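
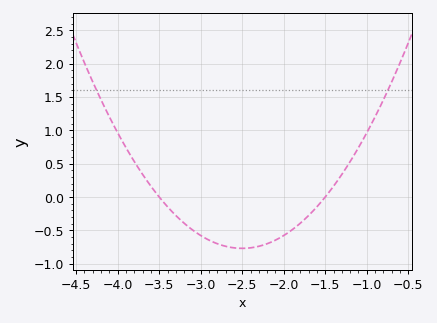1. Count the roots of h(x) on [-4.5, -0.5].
2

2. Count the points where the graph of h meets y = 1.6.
2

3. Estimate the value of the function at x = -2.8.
-0.7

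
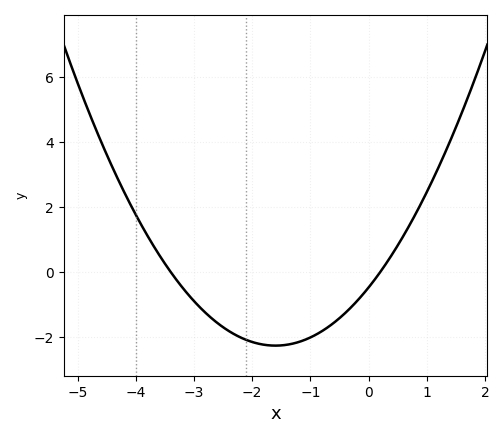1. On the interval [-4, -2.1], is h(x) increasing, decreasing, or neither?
decreasing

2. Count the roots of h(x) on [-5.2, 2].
2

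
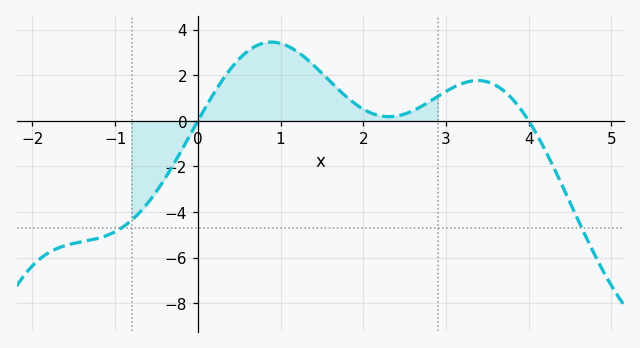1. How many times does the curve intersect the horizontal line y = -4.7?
2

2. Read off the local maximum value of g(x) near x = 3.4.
1.77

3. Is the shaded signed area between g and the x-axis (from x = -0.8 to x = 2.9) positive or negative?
positive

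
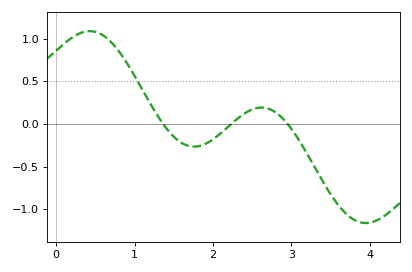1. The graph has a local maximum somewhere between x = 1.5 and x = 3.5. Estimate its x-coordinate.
2.6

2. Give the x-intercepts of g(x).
1.4, 2.2, 3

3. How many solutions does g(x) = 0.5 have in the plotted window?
1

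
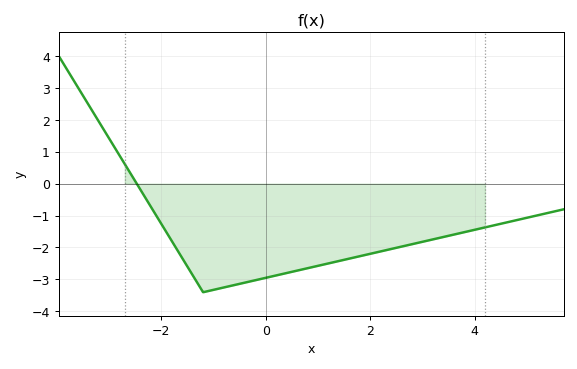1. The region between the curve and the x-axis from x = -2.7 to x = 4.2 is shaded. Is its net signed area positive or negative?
negative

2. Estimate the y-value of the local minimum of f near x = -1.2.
-3.4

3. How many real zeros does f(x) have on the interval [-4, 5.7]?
1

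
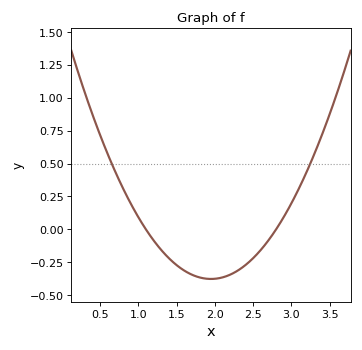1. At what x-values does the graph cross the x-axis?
1.1, 2.8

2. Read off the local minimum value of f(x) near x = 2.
-0.376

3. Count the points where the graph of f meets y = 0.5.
2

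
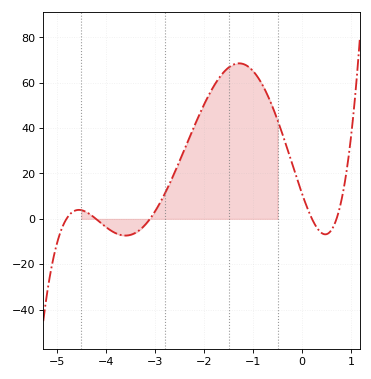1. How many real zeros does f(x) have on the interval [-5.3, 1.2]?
5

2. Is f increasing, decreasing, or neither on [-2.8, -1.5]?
increasing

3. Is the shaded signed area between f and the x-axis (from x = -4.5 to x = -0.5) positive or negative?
positive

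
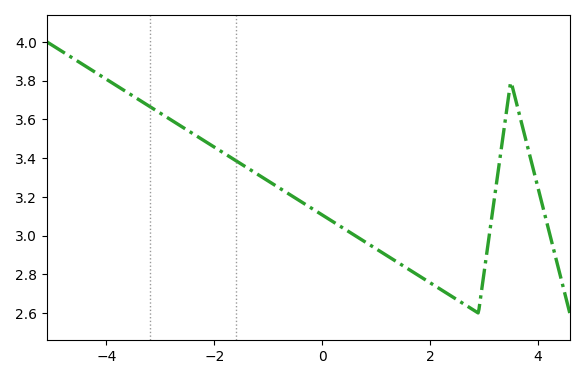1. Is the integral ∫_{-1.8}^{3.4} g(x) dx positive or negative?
positive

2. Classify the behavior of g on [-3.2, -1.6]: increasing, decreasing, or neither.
decreasing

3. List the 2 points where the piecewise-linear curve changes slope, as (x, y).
(2.9, 2.6); (3.5, 3.8)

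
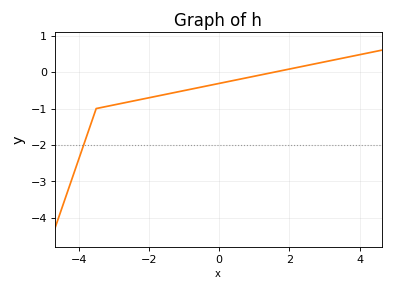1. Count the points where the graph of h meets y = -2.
1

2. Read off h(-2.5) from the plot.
-0.803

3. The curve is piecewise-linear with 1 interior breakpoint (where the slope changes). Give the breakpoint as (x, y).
(-3.5, -1)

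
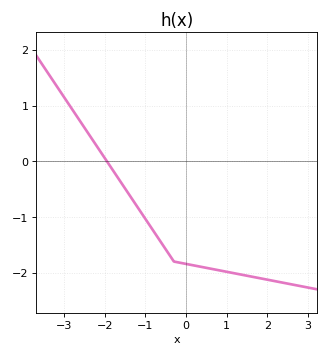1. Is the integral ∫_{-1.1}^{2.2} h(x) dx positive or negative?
negative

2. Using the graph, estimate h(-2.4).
0.496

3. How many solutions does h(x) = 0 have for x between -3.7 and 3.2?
1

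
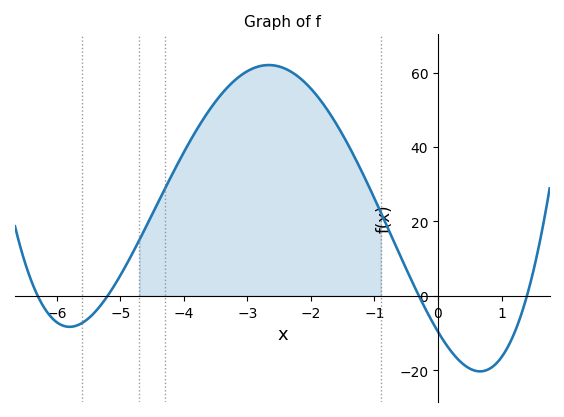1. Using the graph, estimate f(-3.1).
60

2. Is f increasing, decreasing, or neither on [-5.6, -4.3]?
increasing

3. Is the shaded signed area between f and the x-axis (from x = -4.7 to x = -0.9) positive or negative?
positive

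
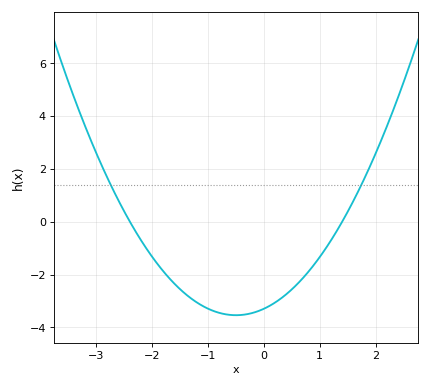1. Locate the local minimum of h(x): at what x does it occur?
-0.5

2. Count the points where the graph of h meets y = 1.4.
2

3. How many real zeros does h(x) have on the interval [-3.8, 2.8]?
2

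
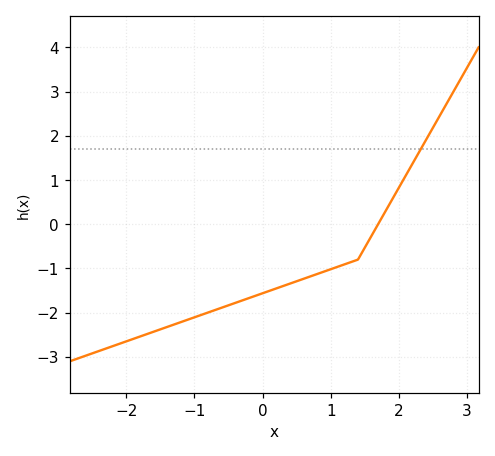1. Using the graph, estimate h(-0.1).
-1.62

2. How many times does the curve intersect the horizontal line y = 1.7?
1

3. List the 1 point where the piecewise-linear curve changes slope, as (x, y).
(1.4, -0.8)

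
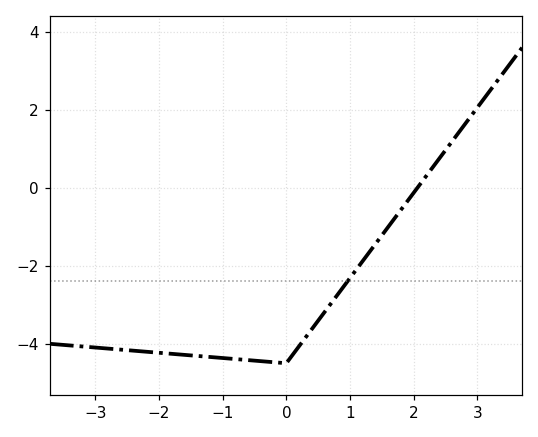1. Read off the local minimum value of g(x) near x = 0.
-4.4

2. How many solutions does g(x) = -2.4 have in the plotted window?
1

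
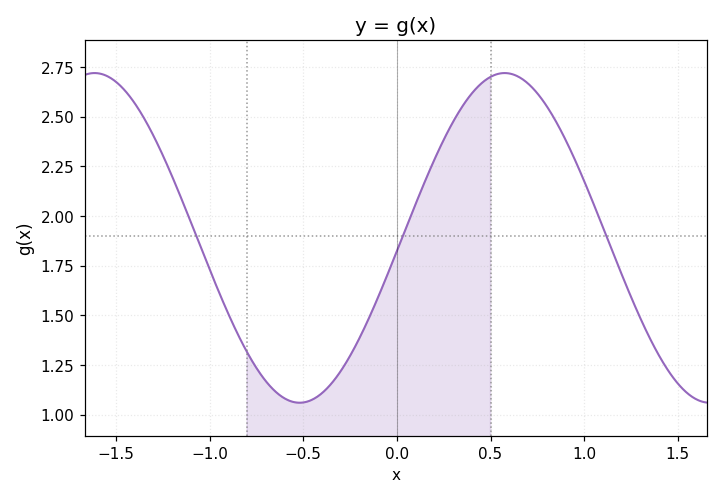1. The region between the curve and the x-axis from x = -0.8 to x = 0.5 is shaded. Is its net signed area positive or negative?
positive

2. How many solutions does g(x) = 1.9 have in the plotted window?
3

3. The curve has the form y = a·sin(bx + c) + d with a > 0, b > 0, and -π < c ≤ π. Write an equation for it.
y = 0.83sin(2.87x - 0.08) + 1.89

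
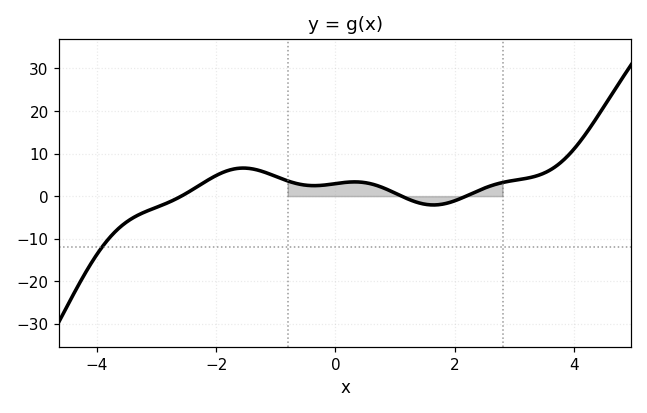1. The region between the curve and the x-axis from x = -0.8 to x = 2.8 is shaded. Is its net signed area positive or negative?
positive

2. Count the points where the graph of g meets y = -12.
1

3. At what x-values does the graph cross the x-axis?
-2.6, 1.2, 2.2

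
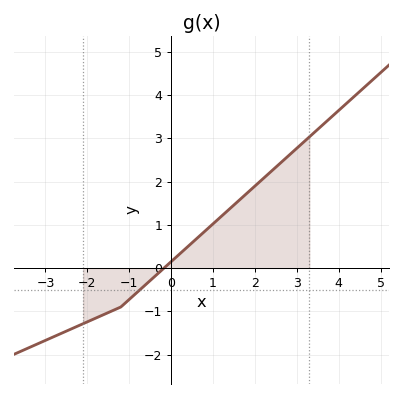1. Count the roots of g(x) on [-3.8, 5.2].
1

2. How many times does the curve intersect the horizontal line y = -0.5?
1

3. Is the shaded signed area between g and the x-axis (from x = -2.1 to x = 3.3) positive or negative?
positive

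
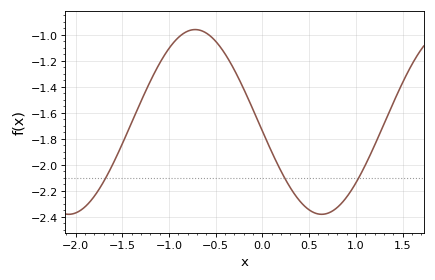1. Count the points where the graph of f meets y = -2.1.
3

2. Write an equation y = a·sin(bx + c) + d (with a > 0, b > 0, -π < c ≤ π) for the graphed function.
y = 0.71sin(2.3x - 3) - 1.67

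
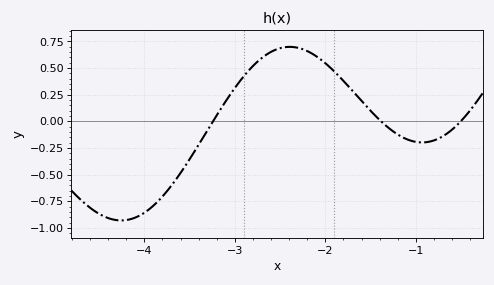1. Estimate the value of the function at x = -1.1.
-0.16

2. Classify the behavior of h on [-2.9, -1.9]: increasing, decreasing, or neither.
neither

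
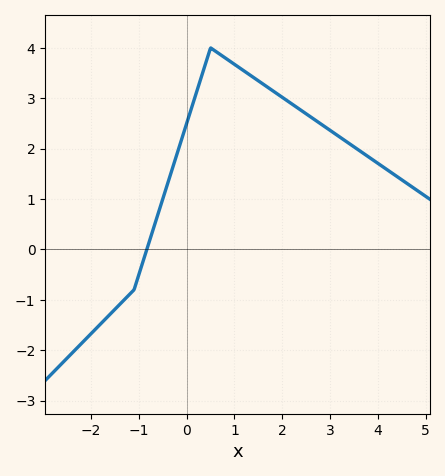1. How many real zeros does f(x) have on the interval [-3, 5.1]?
1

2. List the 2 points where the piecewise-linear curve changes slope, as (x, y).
(-1.1, -0.8); (0.5, 4)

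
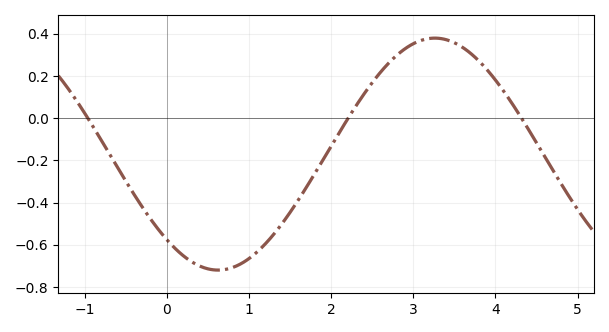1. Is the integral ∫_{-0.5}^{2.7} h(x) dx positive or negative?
negative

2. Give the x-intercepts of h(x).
-0.962, 2.21, 4.32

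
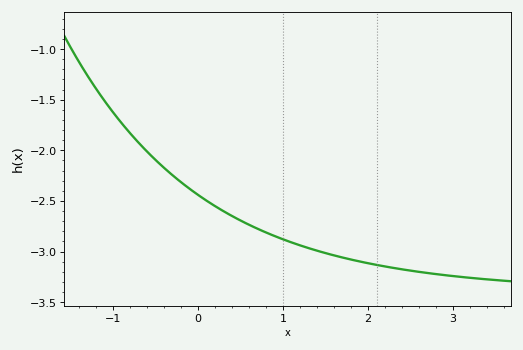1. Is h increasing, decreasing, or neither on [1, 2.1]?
decreasing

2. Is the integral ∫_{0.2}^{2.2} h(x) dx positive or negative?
negative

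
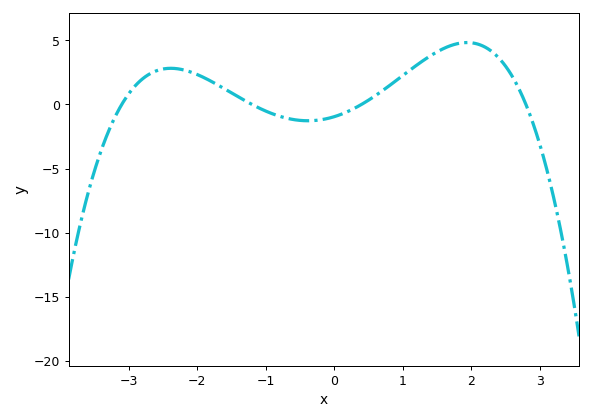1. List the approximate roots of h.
-3.1, -1.2, 0.4, 2.8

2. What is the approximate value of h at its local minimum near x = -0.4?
-1.5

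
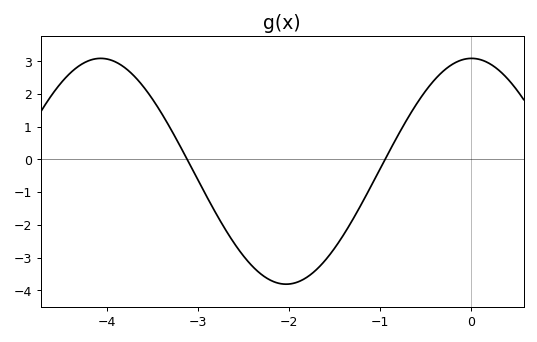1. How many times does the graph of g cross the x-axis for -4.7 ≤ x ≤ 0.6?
2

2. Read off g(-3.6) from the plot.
2.21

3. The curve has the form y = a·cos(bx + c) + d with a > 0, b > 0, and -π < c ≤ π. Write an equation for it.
y = 3.45cos(1.54x - 0.01) - 0.36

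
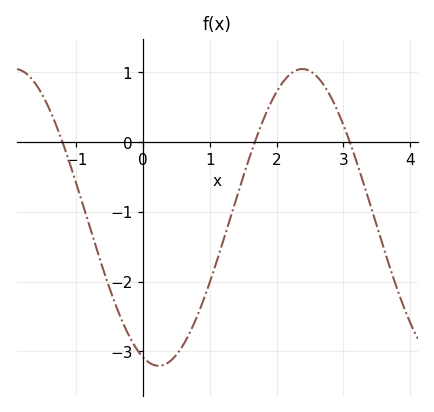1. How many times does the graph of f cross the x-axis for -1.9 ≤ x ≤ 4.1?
3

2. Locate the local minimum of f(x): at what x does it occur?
0.2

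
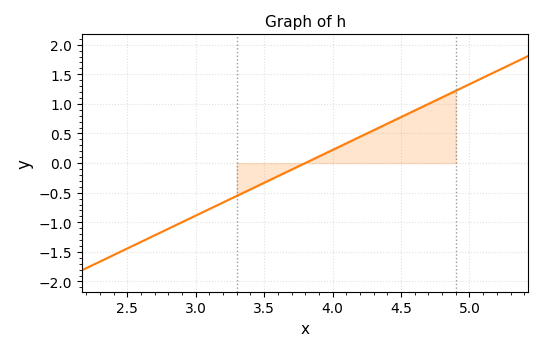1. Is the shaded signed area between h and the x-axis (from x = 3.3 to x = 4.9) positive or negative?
positive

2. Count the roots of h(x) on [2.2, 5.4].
1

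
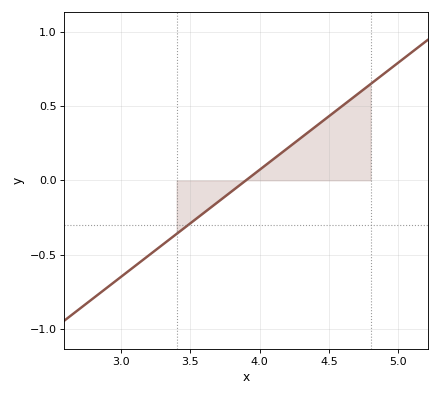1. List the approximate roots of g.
3.9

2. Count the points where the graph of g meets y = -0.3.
1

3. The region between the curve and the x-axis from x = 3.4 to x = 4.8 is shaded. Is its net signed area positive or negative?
positive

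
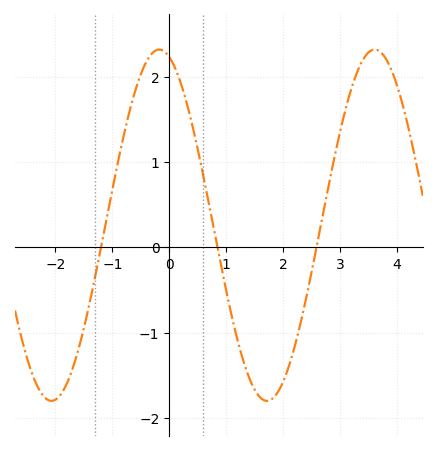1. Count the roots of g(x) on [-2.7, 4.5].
3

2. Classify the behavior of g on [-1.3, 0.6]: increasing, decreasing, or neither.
neither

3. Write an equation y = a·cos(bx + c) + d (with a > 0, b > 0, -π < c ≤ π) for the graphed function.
y = 2.06cos(1.7x + 0.29) + 0.26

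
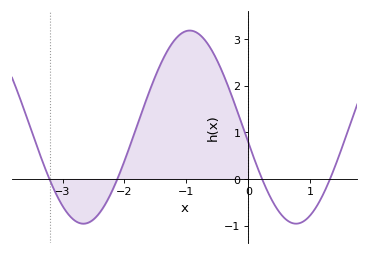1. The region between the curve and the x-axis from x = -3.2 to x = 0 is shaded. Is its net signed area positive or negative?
positive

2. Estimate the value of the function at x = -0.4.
2.2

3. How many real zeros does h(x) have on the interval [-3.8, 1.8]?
4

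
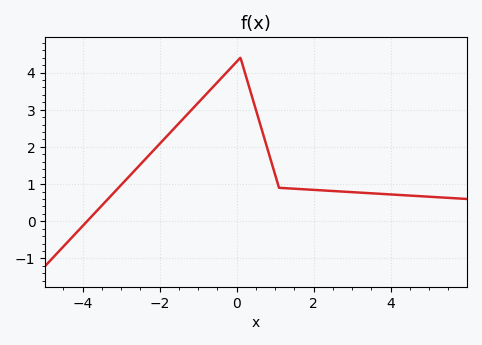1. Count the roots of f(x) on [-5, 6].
1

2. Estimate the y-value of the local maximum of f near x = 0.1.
4.4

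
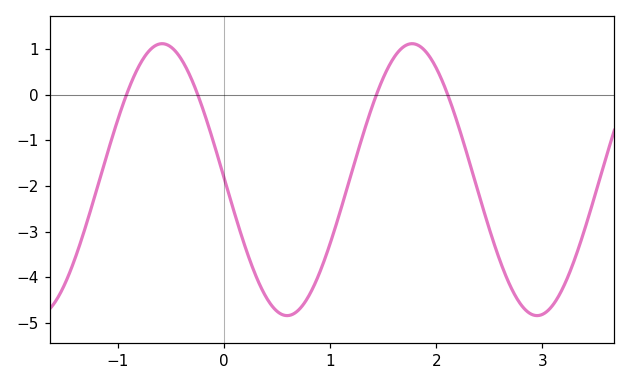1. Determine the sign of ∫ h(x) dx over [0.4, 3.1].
negative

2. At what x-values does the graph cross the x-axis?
-0.917, -0.245, 1.44, 2.11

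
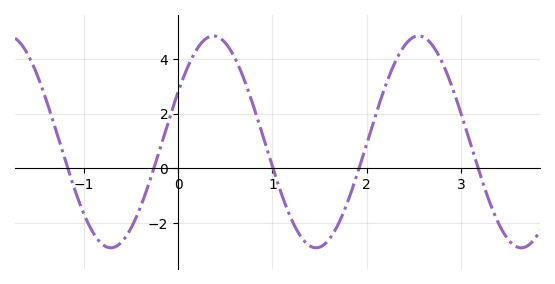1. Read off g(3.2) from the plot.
-0.222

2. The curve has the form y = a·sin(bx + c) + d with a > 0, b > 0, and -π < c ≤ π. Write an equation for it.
y = 3.87sin(2.89x + 0.49) + 0.97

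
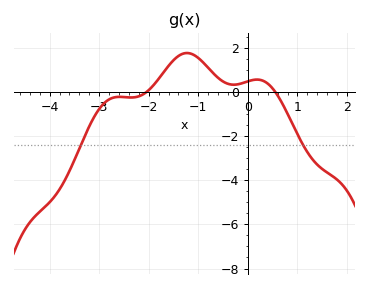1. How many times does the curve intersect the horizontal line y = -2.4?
2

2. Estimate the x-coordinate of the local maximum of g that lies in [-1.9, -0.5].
-1.23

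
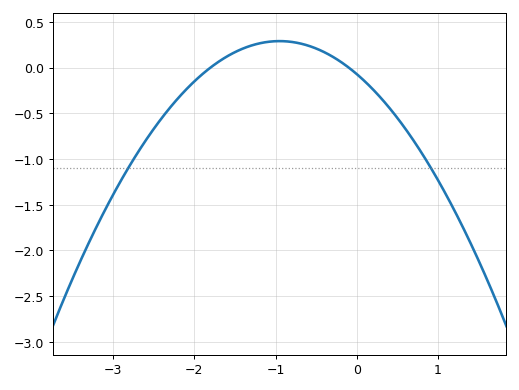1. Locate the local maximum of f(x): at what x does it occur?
-1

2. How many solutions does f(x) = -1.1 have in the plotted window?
2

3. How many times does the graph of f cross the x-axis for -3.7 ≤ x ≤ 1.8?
2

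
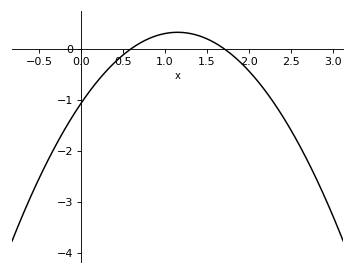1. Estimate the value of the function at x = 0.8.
0.189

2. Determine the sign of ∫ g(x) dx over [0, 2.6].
negative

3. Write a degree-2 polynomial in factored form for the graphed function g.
y = -1.05(x - 0.6)(x - 1.7)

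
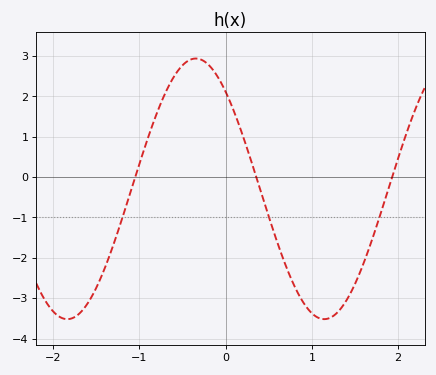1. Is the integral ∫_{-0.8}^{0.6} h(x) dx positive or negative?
positive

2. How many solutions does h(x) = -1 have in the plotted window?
3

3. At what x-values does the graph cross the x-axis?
-1, 0.4, 1.9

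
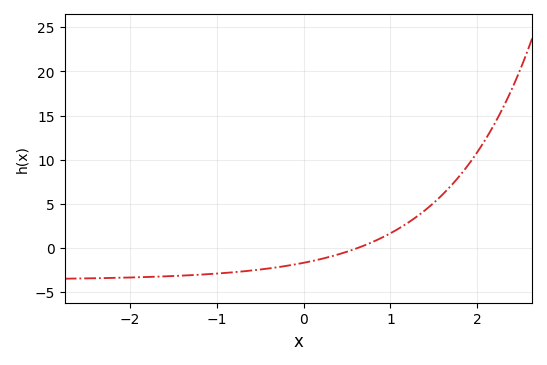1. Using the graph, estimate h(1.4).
4.5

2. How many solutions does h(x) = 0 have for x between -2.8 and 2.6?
1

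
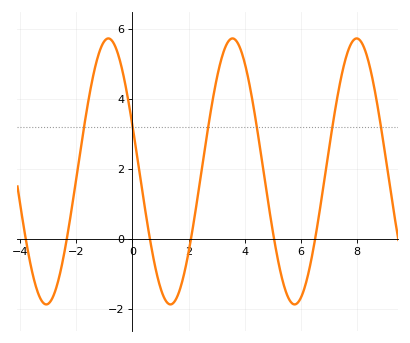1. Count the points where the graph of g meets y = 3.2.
6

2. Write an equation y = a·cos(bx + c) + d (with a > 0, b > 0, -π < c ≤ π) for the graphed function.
y = 3.8cos(1.4x + 1.2) + 1.94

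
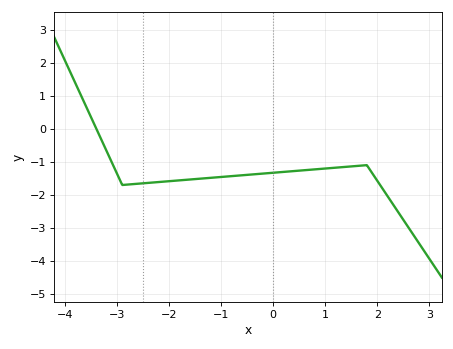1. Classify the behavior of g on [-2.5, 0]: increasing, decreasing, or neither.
increasing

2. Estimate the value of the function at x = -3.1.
-1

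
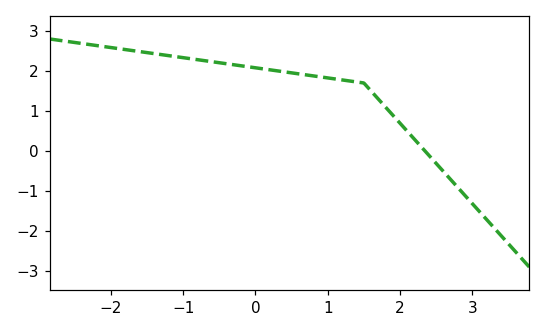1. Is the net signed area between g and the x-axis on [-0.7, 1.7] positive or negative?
positive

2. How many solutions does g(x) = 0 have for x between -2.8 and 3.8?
1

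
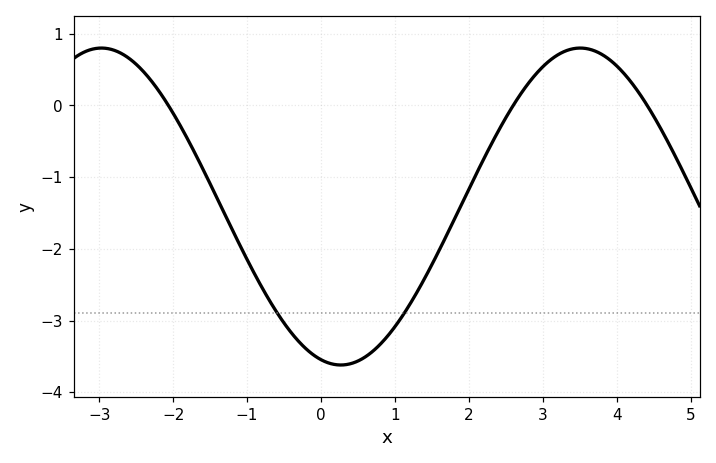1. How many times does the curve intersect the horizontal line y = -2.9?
2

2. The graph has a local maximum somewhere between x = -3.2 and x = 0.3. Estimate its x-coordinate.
-2.97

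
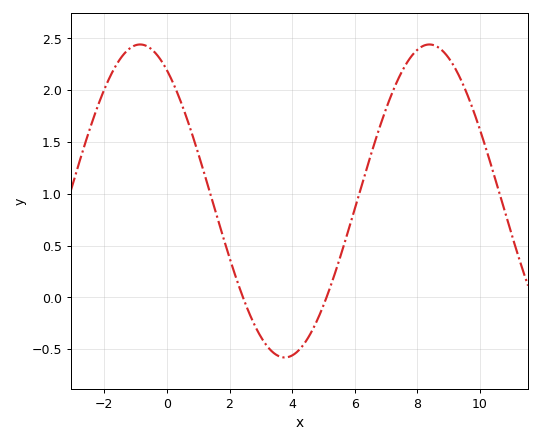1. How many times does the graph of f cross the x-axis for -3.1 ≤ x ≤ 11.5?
2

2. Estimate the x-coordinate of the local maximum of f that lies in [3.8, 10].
8.39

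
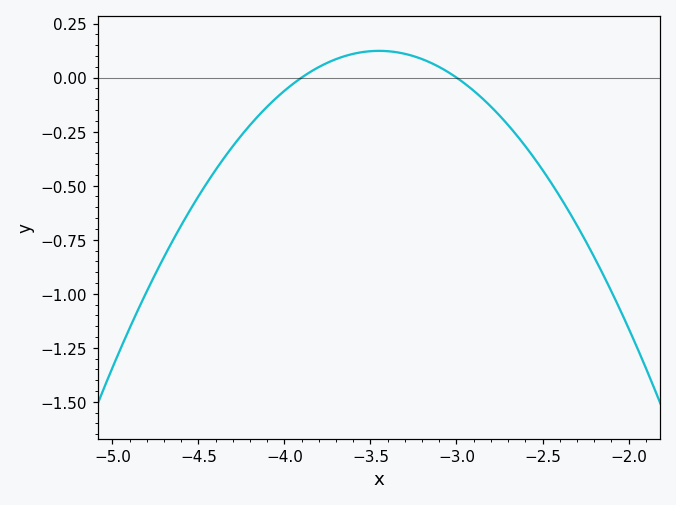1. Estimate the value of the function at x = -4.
-0.061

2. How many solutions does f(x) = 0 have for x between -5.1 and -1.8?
2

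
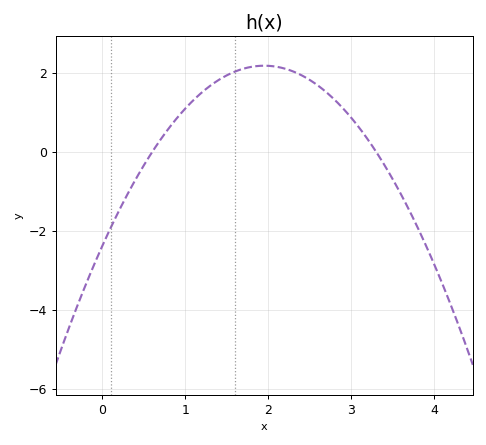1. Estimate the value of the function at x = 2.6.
1.68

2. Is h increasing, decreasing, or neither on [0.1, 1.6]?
increasing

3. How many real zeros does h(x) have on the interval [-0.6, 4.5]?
2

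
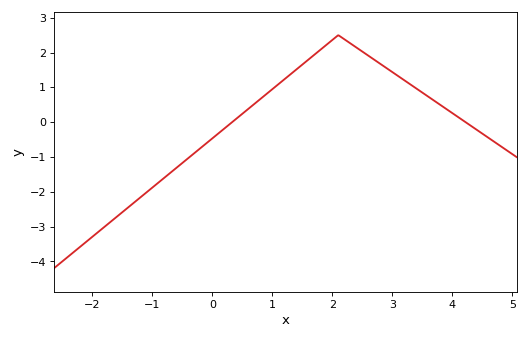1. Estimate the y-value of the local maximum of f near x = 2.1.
2.5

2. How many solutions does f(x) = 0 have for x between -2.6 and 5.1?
2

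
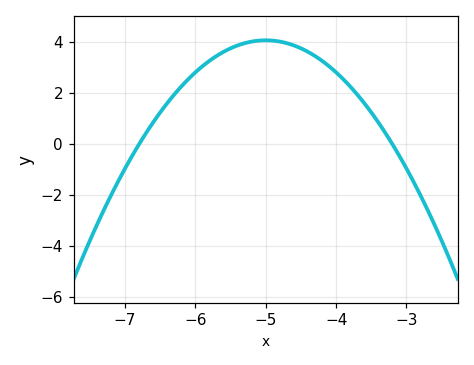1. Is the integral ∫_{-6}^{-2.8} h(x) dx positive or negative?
positive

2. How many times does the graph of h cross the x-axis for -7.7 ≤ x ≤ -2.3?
2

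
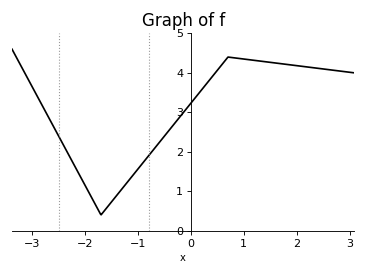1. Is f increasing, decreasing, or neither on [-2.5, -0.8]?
neither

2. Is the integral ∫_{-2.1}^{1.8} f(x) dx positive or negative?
positive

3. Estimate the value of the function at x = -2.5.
2.4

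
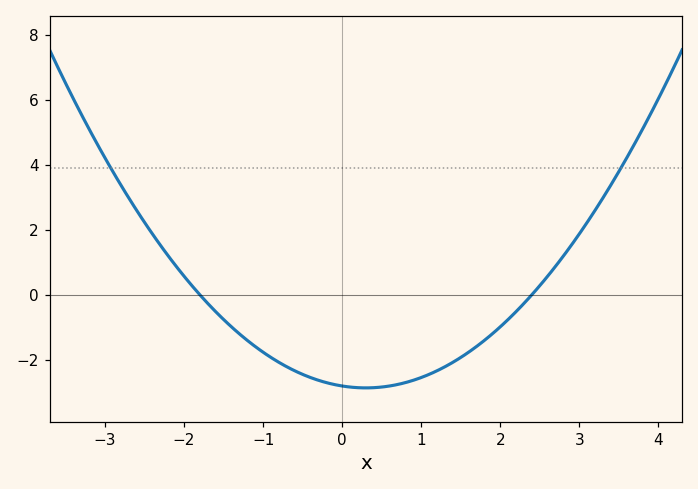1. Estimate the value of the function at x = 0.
-2.81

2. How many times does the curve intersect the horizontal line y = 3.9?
2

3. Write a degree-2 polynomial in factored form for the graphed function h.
y = 0.65(x + 1.8)(x - 2.4)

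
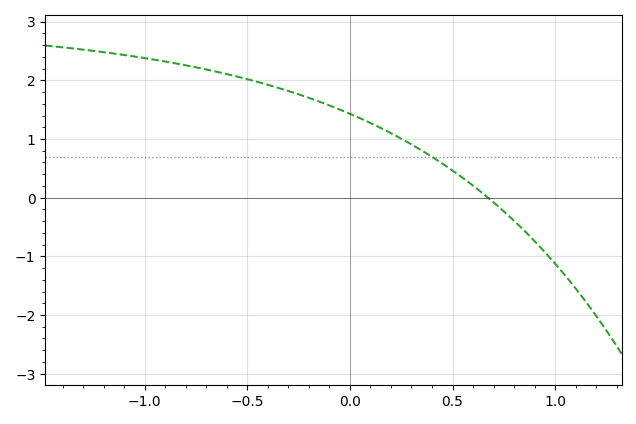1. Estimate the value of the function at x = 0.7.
-0.1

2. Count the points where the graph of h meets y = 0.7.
1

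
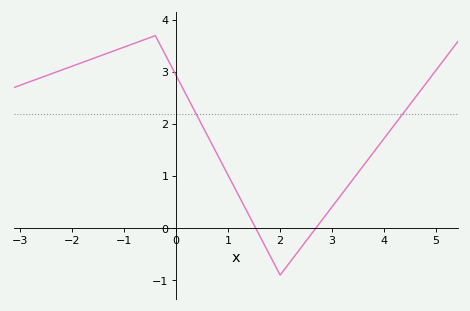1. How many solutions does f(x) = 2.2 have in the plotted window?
2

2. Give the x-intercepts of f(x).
1.53, 2.69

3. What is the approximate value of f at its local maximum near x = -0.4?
3.7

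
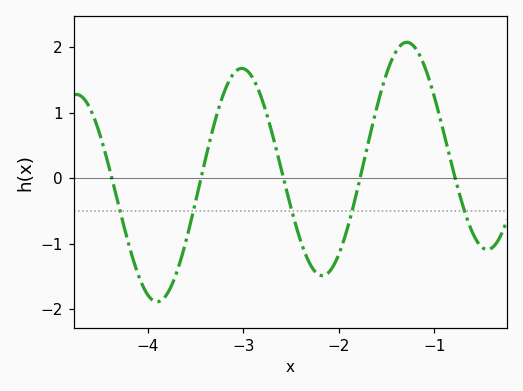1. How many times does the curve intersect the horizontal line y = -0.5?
5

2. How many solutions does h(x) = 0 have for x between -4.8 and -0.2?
5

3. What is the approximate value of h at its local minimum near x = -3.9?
-1.89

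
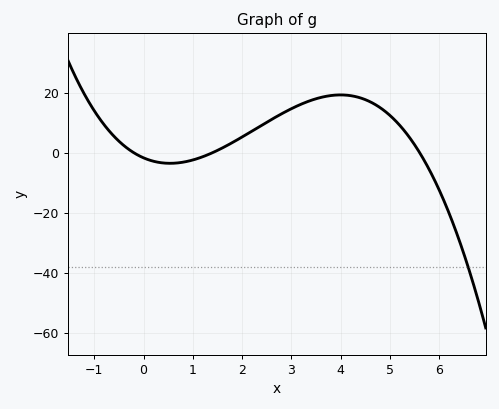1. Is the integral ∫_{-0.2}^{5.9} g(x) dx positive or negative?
positive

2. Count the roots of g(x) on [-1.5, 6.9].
3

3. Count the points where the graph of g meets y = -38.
1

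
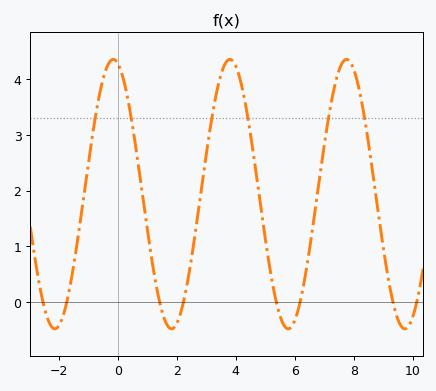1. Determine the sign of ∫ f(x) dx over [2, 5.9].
positive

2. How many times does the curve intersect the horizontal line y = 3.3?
6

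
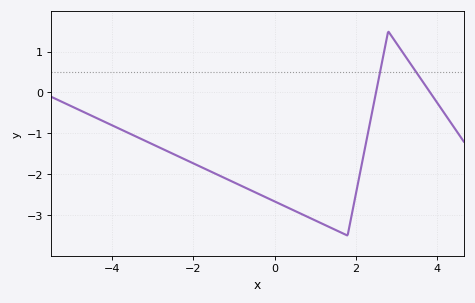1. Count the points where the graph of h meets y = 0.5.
2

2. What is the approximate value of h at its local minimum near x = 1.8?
-3.5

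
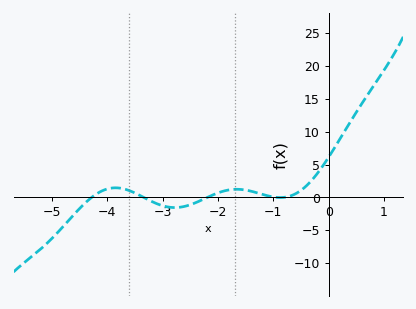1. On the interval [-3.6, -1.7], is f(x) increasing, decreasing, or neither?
neither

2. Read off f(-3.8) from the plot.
1.5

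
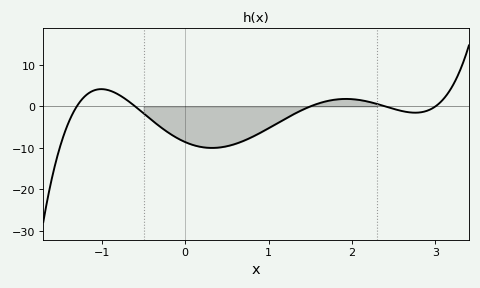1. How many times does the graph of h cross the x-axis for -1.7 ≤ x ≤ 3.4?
5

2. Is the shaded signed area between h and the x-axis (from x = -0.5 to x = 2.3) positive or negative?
negative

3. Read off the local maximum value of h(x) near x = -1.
4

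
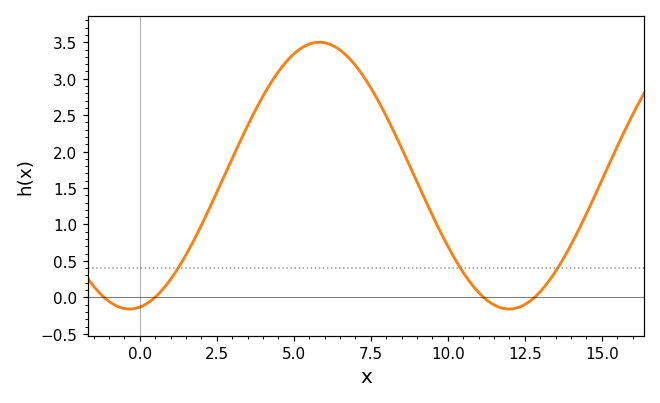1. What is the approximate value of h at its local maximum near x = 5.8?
3.5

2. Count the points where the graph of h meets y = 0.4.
3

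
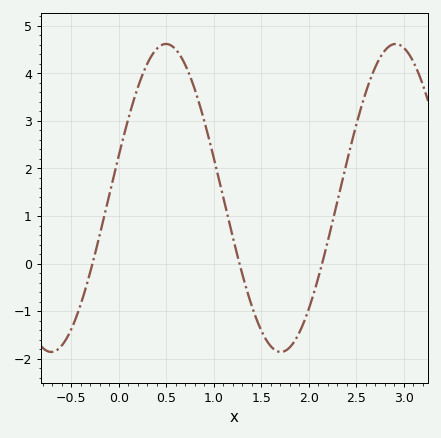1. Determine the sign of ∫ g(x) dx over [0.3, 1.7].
positive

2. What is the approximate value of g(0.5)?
4.6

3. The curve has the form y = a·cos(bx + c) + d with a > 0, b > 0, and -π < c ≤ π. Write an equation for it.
y = 3.24cos(2.6x - 1.3) + 1.38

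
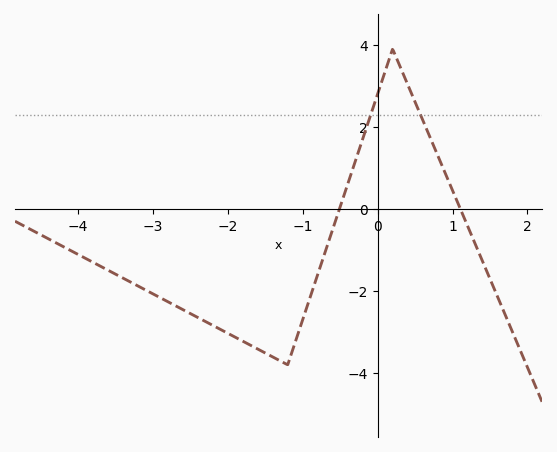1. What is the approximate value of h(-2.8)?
-2.2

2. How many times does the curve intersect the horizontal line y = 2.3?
2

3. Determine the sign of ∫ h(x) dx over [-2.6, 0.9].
negative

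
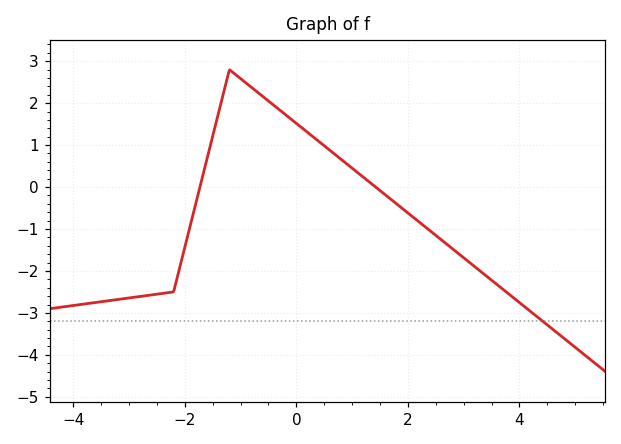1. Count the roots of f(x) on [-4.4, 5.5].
2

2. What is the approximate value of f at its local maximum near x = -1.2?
2.8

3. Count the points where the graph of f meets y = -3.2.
1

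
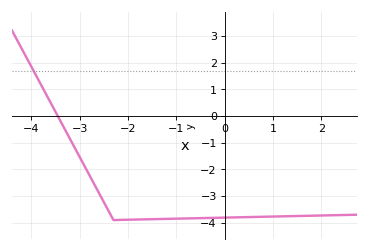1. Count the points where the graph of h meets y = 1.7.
1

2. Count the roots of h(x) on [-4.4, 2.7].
1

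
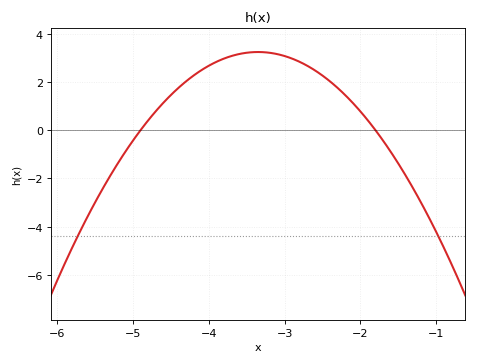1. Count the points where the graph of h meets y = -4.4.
2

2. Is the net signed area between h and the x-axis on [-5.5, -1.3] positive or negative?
positive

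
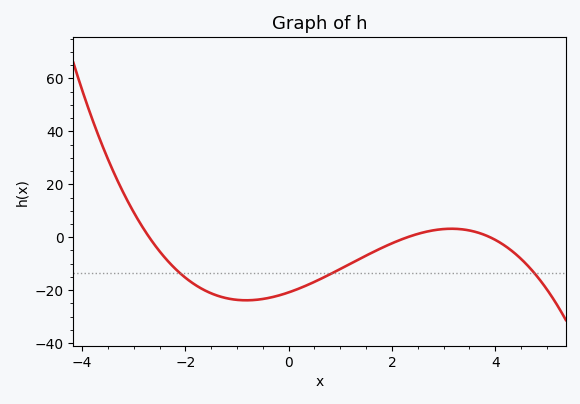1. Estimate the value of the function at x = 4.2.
-4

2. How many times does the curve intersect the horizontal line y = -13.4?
3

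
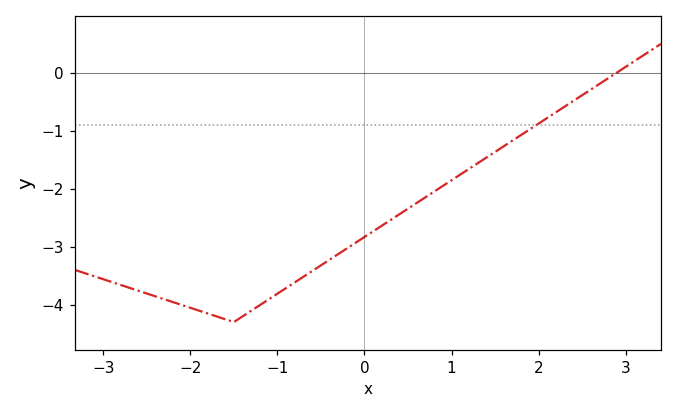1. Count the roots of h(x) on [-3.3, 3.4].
1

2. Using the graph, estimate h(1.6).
-1.3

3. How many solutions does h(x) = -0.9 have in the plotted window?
1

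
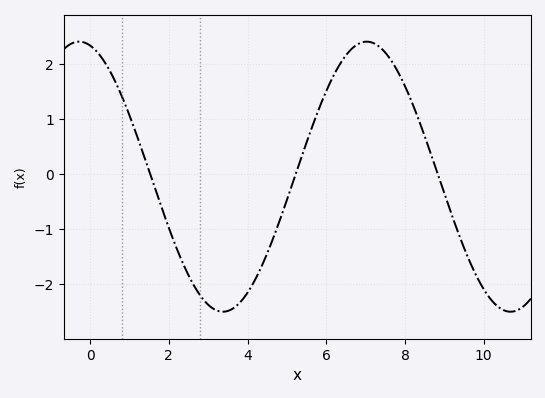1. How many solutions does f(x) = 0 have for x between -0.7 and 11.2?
3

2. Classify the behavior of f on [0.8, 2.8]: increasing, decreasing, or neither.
decreasing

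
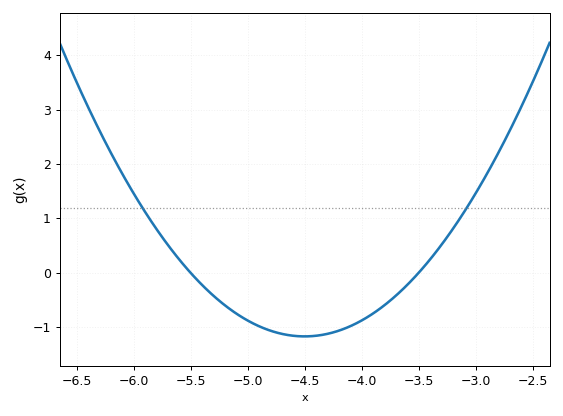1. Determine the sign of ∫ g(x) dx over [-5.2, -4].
negative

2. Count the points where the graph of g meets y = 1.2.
2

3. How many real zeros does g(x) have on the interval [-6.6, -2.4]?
2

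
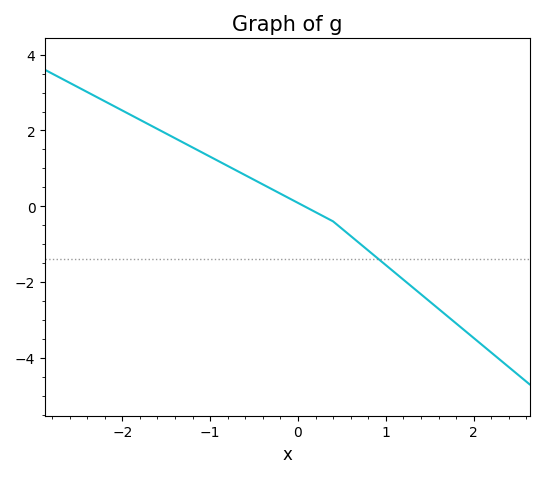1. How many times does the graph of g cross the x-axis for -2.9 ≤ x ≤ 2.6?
1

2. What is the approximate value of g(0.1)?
-0.034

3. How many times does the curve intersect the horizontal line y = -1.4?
1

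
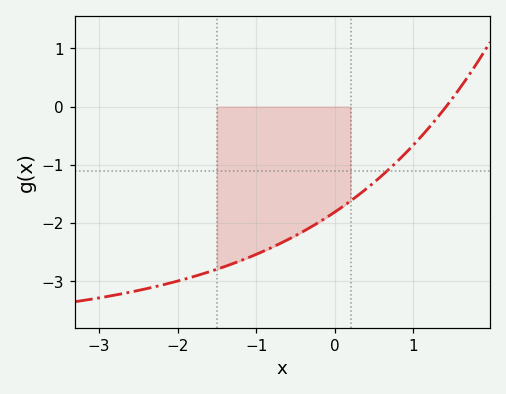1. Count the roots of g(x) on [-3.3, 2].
1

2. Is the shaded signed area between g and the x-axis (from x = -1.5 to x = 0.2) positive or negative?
negative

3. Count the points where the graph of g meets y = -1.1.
1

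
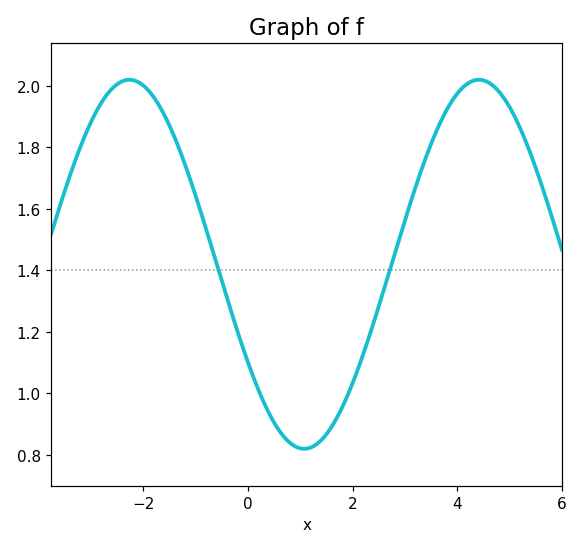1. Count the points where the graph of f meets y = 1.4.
2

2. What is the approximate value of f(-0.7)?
1.48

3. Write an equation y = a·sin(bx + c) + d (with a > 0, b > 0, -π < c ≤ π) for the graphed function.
y = 0.6sin(0.94x - 2.58) + 1.42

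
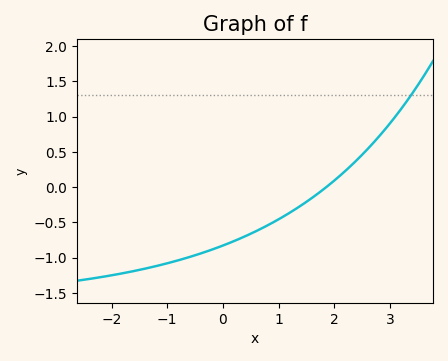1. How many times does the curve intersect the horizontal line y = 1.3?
1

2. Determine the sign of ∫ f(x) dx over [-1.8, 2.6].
negative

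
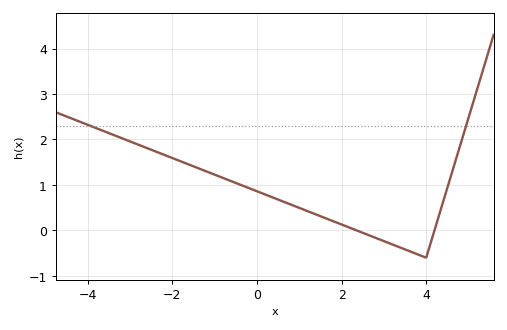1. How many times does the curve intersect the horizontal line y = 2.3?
2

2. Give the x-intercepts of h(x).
2.4, 4.2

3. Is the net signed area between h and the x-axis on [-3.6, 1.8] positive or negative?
positive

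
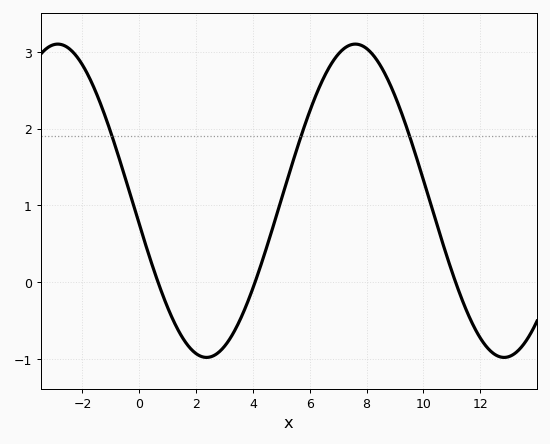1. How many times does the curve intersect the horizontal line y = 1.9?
3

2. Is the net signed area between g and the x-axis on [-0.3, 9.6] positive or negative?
positive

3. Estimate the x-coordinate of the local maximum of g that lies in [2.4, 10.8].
7.6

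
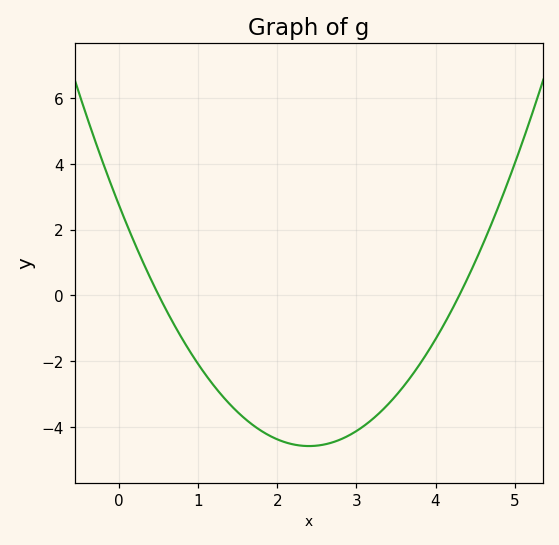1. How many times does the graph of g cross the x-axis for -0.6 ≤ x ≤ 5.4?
2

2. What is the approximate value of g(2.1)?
-4.47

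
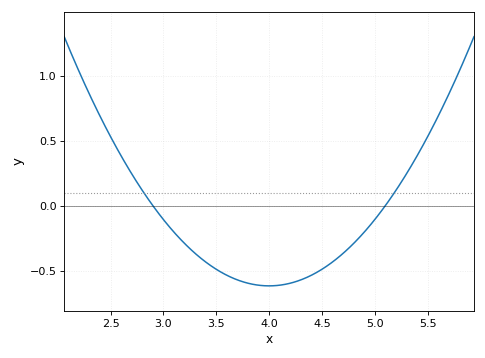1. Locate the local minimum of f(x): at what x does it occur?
4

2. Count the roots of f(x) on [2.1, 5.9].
2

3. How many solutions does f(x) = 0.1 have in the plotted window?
2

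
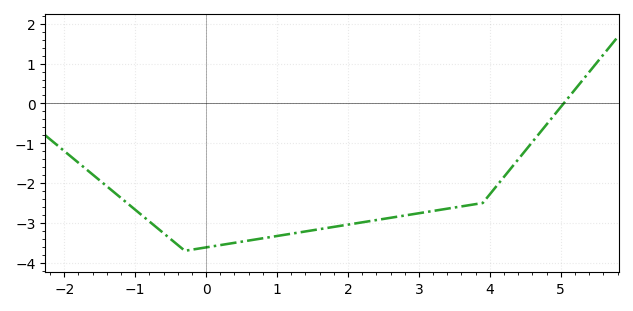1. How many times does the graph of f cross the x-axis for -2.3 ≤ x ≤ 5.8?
1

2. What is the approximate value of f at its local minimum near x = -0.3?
-3.7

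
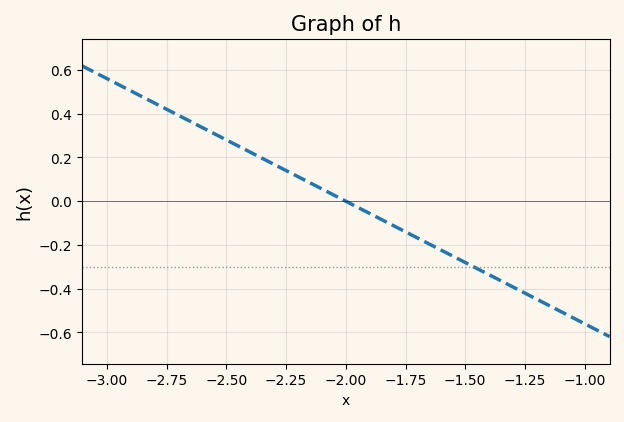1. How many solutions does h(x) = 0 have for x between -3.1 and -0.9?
1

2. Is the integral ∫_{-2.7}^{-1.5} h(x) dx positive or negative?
positive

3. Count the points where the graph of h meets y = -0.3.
1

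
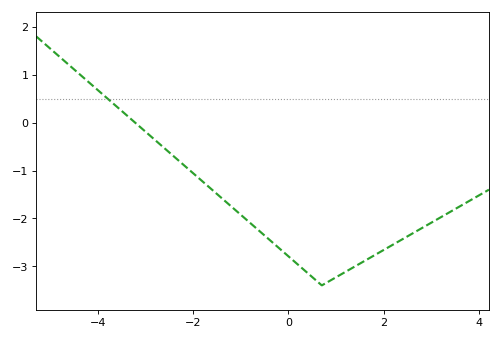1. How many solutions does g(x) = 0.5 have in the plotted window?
1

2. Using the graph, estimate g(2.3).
-2.5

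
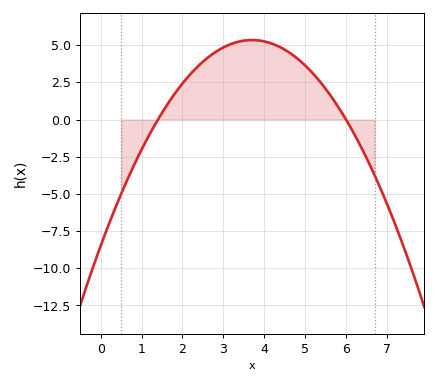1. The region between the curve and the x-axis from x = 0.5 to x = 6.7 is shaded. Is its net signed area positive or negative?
positive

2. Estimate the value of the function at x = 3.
5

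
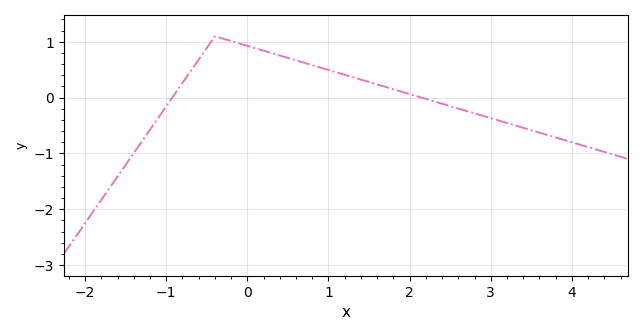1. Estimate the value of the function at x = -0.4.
1.1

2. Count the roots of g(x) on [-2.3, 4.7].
2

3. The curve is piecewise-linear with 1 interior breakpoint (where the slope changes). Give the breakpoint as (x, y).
(-0.4, 1.1)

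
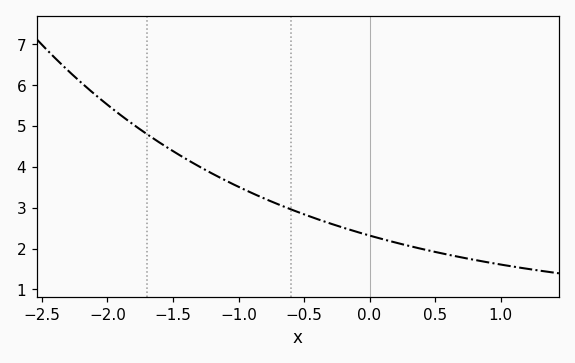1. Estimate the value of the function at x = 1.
1.61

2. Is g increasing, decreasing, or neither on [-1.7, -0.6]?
decreasing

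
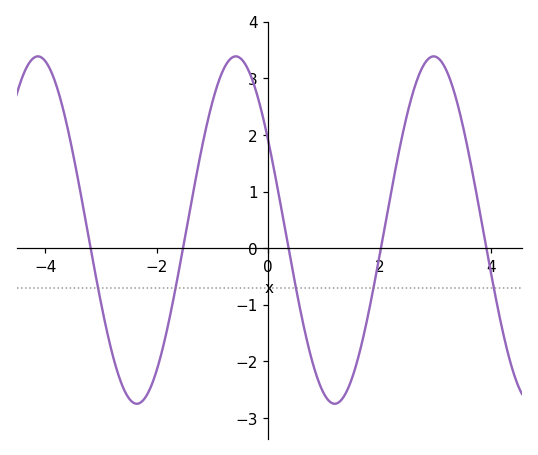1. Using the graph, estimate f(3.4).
2.5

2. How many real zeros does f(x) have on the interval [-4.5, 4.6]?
5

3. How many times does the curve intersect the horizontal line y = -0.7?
5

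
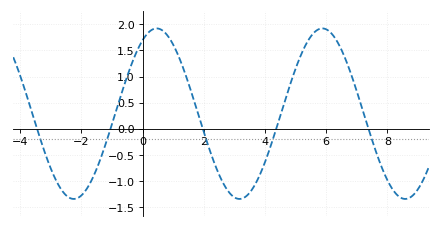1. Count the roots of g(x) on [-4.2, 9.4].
5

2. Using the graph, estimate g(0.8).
1.8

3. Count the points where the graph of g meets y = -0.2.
5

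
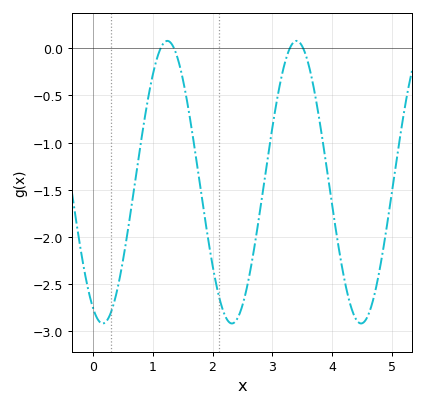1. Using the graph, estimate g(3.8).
-0.8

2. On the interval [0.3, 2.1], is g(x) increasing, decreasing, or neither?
neither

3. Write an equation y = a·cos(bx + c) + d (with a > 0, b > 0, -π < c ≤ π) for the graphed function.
y = 1.5cos(2.9x + 2.7) - 1.42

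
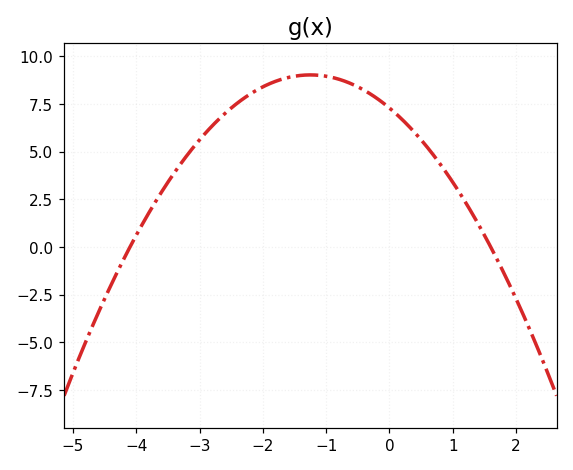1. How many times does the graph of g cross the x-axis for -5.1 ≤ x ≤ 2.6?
2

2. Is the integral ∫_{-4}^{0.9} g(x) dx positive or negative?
positive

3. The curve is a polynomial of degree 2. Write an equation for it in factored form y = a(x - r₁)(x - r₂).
y = -1.11(x + 4.1)(x - 1.6)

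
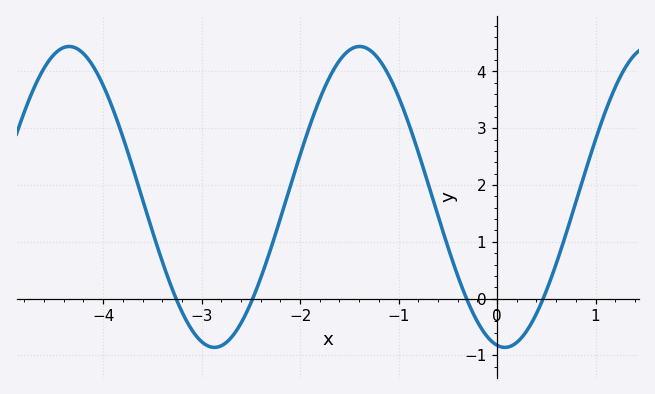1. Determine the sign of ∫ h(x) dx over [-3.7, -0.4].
positive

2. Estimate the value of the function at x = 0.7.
1.1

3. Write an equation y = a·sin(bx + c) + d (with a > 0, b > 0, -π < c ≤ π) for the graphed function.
y = 2.65sin(2.1x - 1.7) + 1.79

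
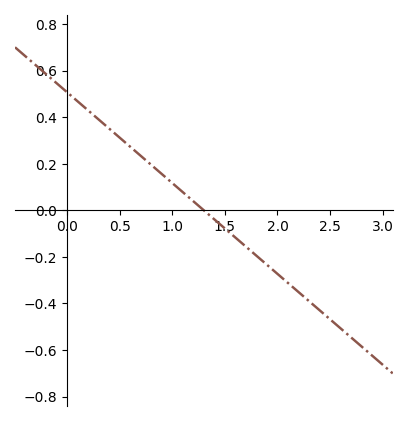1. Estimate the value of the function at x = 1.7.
-0.156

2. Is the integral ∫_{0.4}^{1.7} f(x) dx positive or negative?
positive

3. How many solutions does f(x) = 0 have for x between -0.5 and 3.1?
1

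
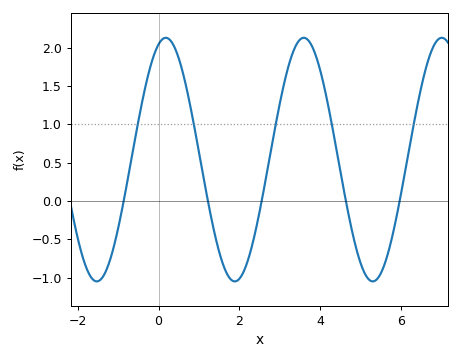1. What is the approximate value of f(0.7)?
1.45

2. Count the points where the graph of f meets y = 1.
5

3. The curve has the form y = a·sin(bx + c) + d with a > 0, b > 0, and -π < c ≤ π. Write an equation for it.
y = 1.59sin(1.84x + 1.24) + 0.54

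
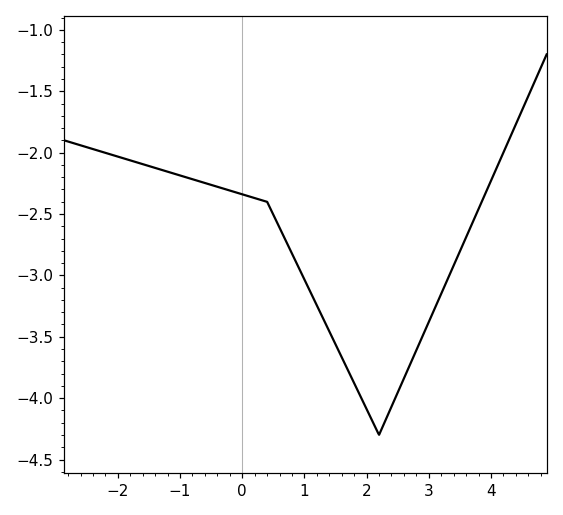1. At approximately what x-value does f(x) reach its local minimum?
2.2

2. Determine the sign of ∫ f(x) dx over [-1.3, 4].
negative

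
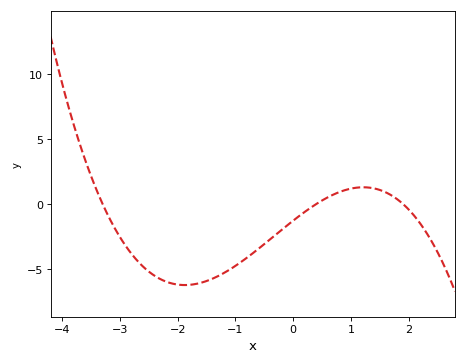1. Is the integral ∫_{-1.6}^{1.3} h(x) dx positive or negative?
negative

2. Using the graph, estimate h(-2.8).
-3.84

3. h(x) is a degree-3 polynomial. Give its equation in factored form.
y = -0.51(x + 3.3)(x - 0.4)(x - 1.9)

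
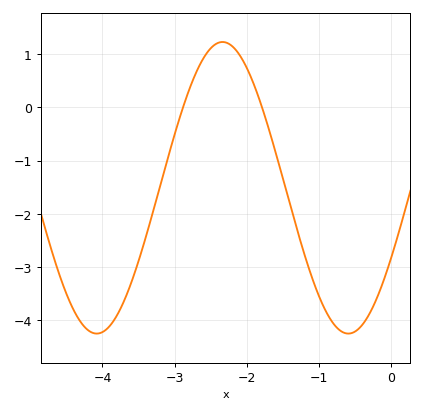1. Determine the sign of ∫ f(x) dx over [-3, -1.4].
positive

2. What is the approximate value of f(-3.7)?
-3.63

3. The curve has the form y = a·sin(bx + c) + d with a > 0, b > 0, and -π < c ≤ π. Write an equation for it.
y = 2.74sin(1.8x - 0.51) - 1.51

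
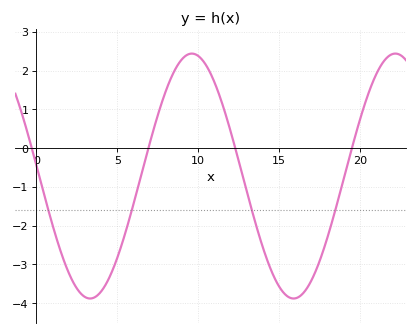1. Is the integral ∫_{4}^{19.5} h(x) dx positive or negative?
negative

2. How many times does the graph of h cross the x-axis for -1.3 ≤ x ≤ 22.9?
4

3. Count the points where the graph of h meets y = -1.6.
4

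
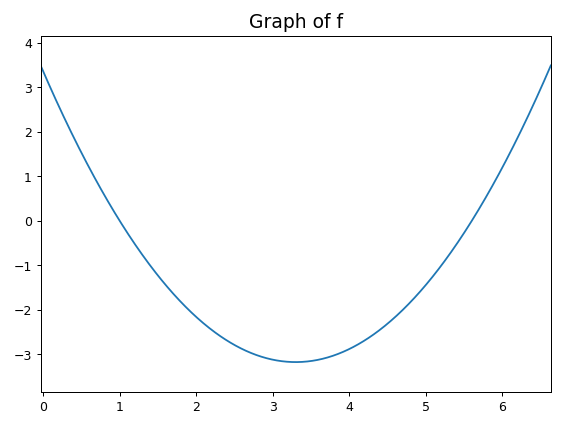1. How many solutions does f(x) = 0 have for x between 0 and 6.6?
2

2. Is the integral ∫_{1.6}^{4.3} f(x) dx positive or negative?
negative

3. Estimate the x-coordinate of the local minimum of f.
3.3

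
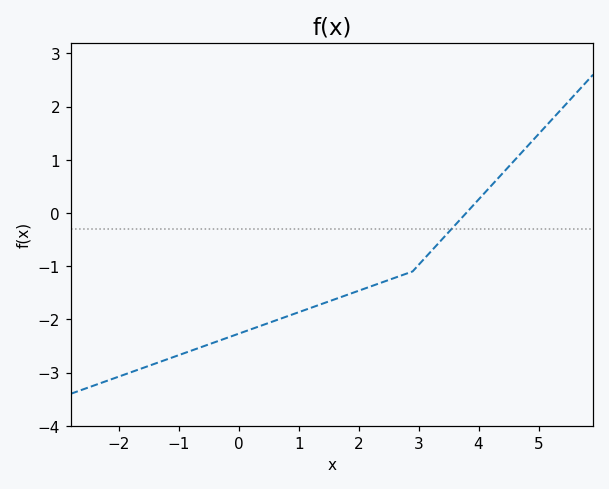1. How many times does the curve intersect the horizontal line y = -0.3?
1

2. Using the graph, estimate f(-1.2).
-2.8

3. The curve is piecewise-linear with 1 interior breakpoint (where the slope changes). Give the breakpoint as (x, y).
(2.9, -1.1)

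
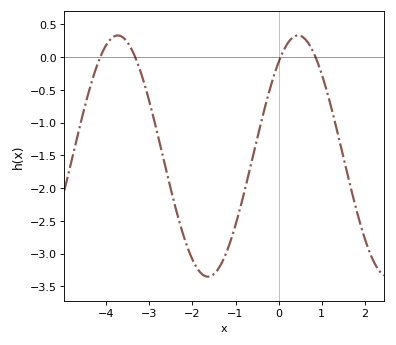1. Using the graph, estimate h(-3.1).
-0.45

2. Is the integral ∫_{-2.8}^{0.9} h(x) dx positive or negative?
negative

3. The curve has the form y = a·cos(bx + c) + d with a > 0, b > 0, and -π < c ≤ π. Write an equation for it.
y = 1.84cos(1.5x - 0.68) - 1.51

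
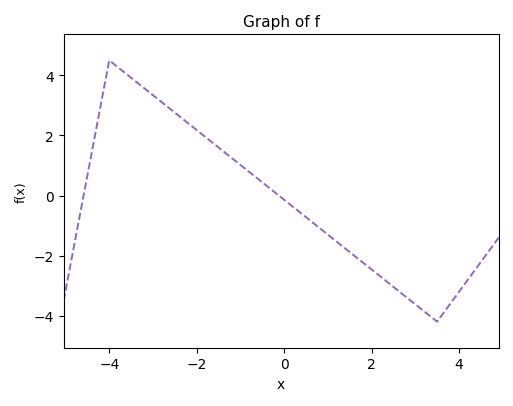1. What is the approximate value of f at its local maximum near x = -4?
4.4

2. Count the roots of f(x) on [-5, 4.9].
2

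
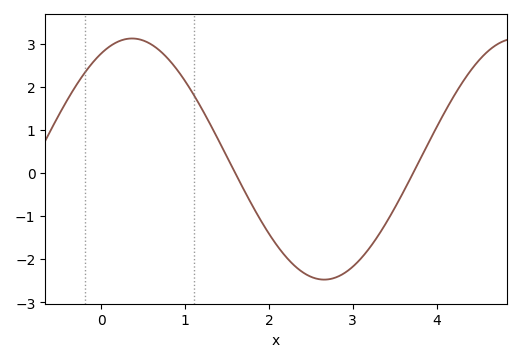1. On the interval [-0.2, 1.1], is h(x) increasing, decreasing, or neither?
neither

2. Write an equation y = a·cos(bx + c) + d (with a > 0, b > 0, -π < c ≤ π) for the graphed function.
y = 2.8cos(1.37x - 0.502) + 0.33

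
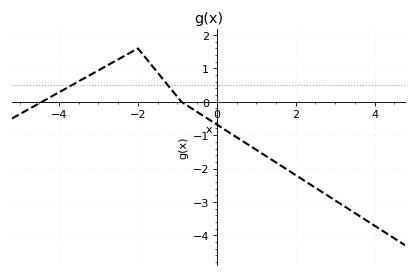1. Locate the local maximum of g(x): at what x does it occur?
-2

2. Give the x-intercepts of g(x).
-4.43, -0.9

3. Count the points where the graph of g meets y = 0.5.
2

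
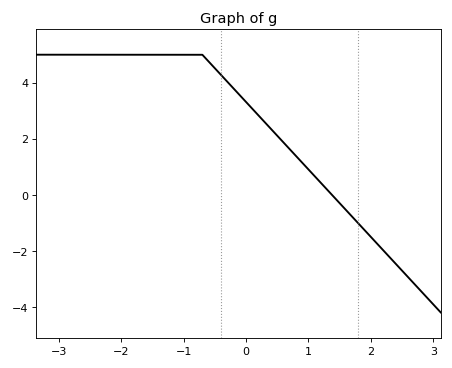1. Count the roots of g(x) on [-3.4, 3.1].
1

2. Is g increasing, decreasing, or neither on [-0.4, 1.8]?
decreasing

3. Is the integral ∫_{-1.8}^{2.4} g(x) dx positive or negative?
positive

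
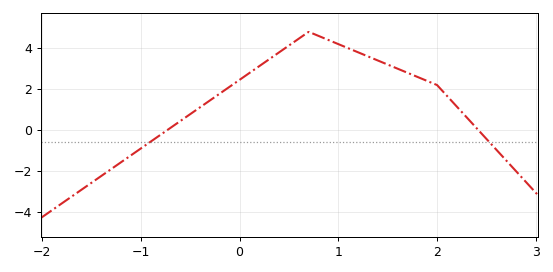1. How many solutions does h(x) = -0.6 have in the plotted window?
2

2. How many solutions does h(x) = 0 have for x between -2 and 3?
2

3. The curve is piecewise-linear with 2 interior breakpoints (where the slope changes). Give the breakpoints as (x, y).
(0.7, 4.8); (2, 2.2)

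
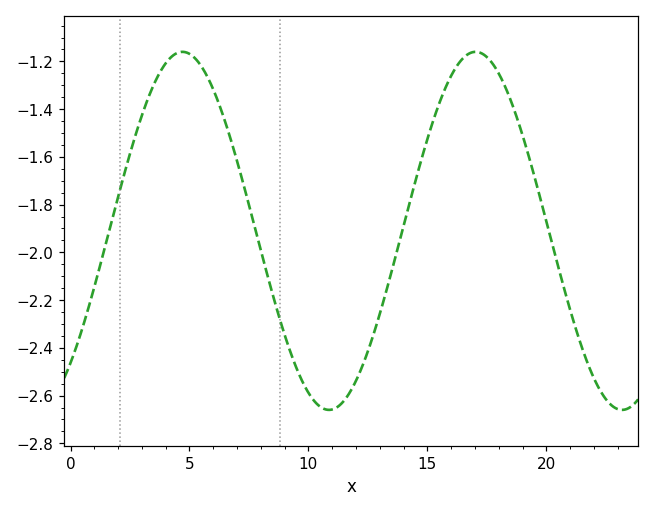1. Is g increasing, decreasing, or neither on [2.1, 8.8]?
neither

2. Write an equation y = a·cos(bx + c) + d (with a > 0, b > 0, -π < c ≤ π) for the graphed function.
y = 0.75cos(0.51x - 2.4) - 1.91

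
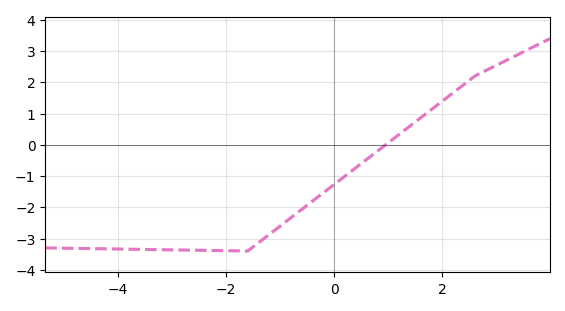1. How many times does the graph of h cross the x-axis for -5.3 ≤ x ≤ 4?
1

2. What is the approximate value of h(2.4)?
1.9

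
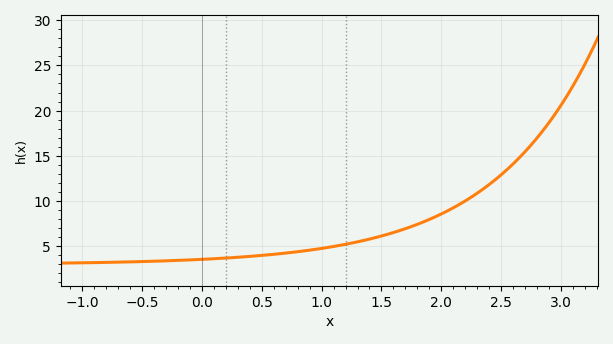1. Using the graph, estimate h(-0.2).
3.5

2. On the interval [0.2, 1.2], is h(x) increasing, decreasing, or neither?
increasing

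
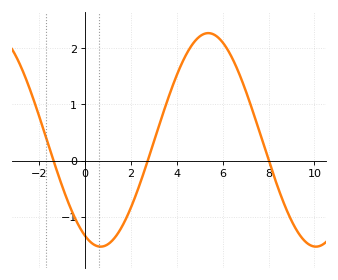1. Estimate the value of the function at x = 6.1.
2.1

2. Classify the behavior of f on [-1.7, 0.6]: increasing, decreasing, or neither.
decreasing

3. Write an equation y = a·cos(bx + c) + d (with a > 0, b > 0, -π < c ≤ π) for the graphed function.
y = 1.9cos(0.67x + 2.7) + 0.37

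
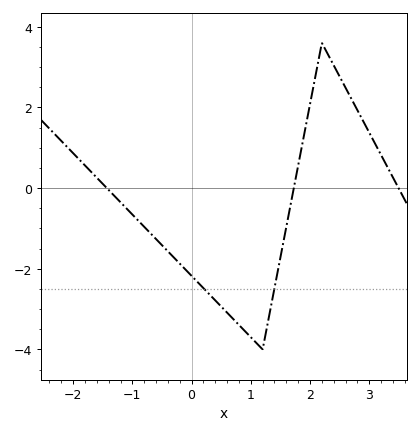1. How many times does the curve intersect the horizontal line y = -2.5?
2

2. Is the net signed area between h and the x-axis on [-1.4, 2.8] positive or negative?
negative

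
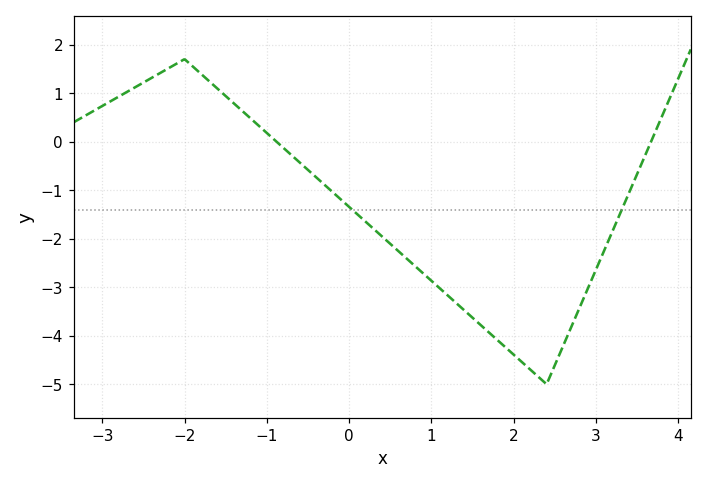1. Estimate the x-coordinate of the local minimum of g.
2.4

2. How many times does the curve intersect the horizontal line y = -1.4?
2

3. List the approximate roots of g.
-0.9, 3.7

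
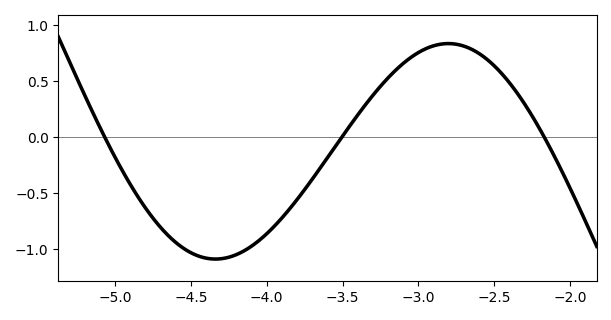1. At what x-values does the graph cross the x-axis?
-5.07, -3.51, -2.17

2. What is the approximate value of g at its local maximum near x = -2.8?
0.837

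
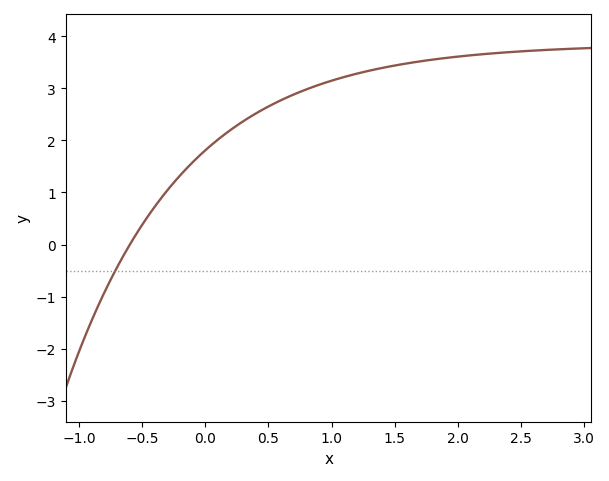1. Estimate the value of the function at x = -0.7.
-0.434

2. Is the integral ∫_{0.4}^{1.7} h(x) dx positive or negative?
positive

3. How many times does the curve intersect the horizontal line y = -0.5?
1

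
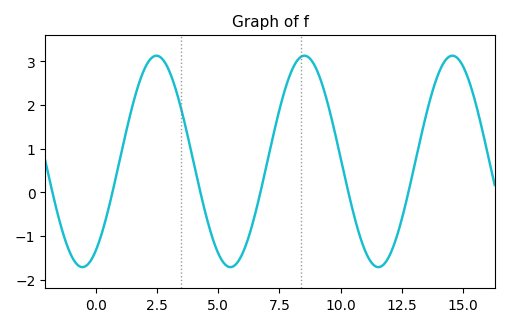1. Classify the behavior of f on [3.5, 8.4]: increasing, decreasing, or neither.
neither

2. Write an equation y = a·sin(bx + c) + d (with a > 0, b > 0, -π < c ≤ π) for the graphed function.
y = 2.42sin(1x - 1) + 0.71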